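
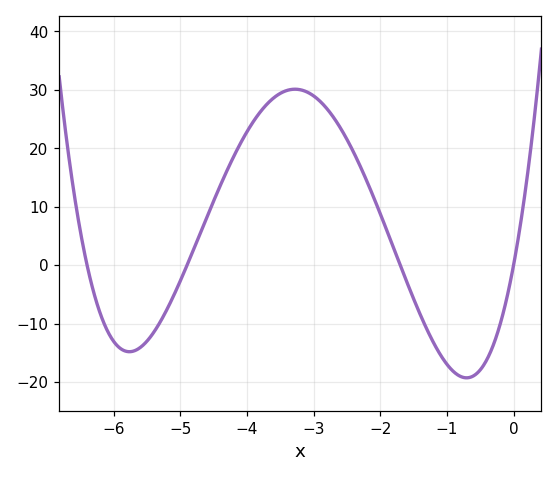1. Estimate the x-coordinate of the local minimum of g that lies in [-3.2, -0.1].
-0.7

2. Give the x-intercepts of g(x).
-6.4, -4.9, -1.7, 0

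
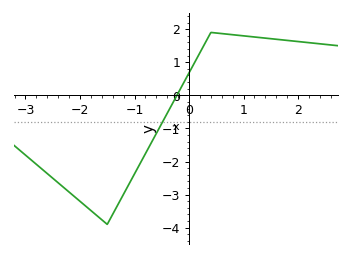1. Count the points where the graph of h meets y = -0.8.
1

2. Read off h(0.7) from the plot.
1.85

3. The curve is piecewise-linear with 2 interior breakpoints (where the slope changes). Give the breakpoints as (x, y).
(-1.5, -3.9); (0.4, 1.9)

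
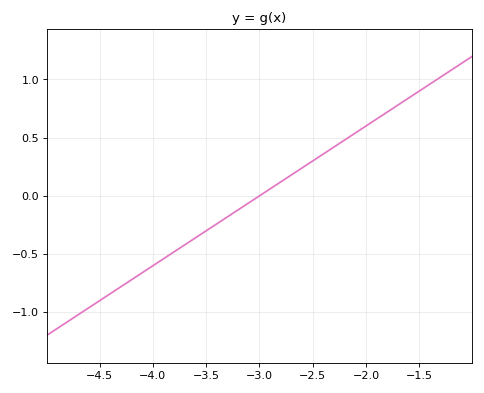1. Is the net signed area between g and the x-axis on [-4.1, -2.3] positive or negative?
negative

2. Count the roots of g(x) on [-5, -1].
1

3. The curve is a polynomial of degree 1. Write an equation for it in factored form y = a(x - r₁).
y = 0.6(x + 3)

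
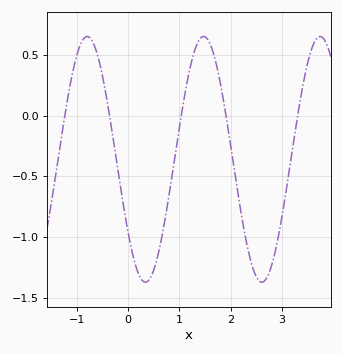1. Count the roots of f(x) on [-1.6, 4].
5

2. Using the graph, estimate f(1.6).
0.6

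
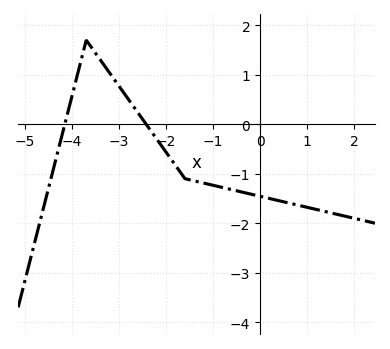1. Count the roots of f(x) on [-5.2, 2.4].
2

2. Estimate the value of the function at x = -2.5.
0.1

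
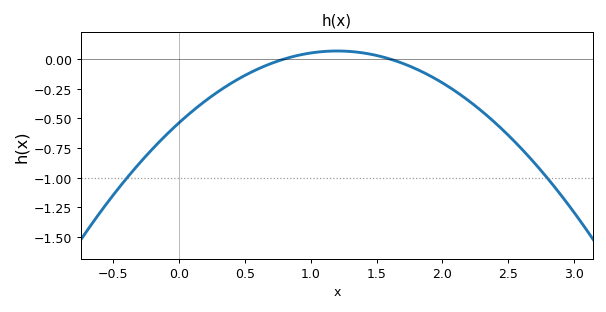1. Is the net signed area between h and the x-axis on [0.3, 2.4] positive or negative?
negative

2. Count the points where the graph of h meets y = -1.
2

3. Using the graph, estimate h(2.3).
-0.44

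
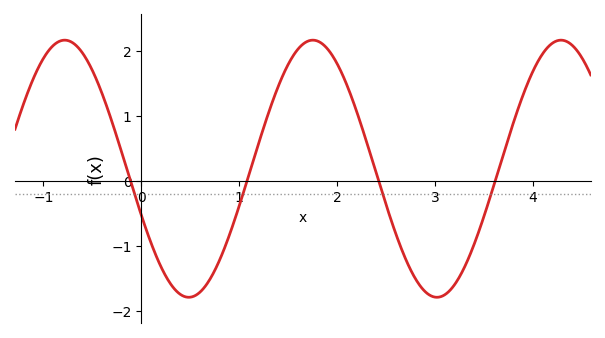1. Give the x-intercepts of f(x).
-0.1, 1.1, 2.4, 3.6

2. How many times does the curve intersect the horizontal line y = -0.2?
4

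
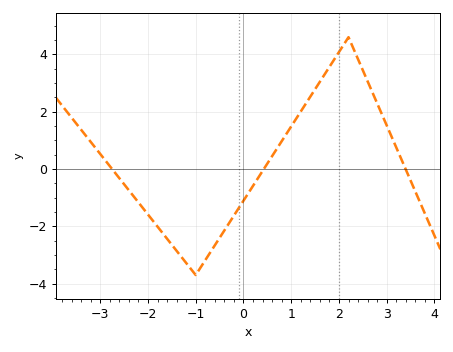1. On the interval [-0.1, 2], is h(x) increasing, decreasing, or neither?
increasing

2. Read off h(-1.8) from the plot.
-2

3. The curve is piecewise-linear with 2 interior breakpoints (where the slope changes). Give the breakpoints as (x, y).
(-1, -3.7); (2.2, 4.6)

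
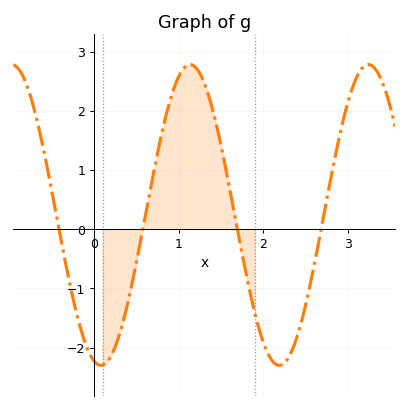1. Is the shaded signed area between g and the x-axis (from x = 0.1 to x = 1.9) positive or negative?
positive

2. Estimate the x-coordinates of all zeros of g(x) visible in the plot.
-0.414, 0.576, 1.69, 2.68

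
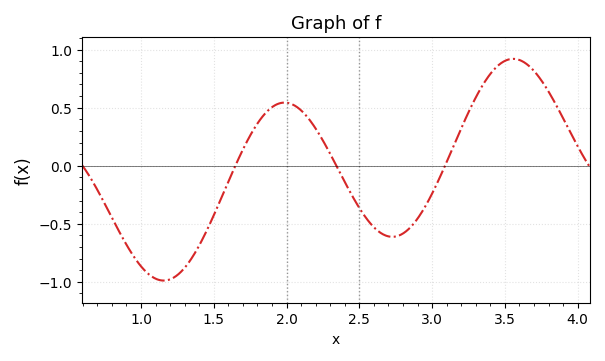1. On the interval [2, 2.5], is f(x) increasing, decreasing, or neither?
decreasing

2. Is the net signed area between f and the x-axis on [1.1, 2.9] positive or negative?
negative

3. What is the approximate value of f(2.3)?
0.1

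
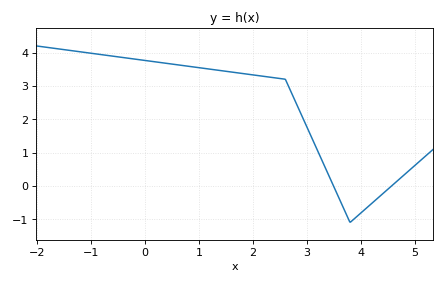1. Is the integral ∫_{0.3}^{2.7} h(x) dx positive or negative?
positive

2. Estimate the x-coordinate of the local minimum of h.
3.8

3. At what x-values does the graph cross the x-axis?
3.5, 4.6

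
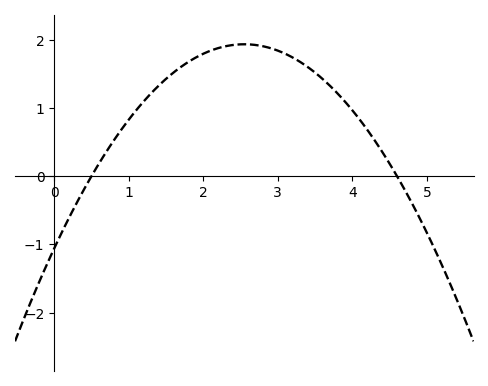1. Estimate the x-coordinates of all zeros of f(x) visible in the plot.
0.5, 4.6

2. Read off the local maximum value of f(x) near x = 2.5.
1.93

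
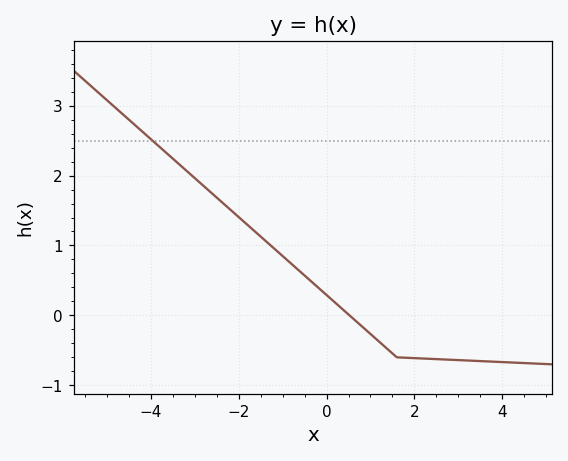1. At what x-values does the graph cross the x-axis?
0.6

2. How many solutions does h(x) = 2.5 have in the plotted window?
1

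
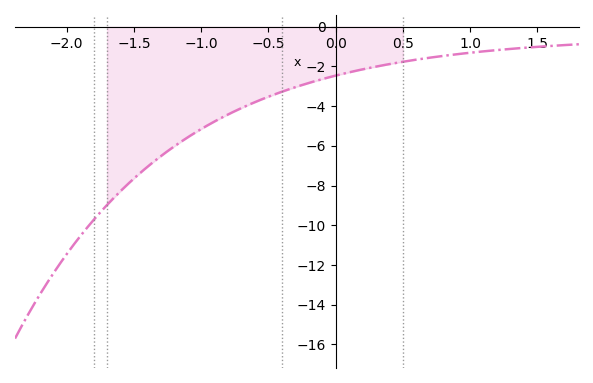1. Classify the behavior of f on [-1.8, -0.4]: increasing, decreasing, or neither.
increasing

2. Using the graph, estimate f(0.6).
-1.6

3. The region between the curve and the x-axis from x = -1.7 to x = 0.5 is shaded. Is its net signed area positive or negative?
negative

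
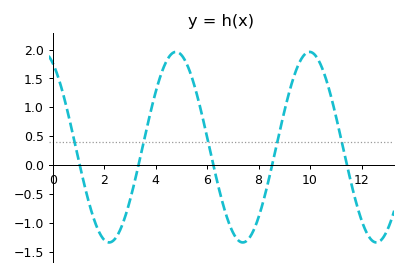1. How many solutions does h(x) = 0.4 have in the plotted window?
5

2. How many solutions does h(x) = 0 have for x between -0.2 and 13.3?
5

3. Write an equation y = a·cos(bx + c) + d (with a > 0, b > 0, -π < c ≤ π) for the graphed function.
y = 1.65cos(1.2x + 0.49) + 0.31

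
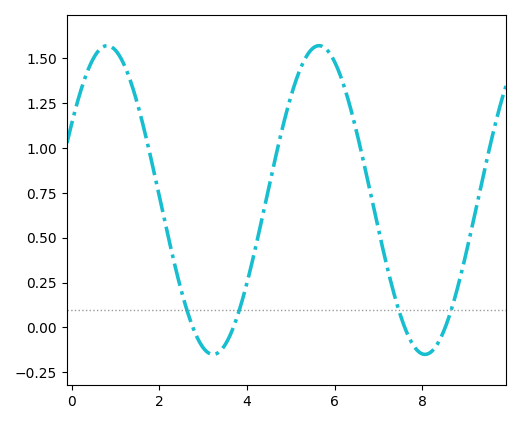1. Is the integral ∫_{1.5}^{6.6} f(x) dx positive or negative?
positive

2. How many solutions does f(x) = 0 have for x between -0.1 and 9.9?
4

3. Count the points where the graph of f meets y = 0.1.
4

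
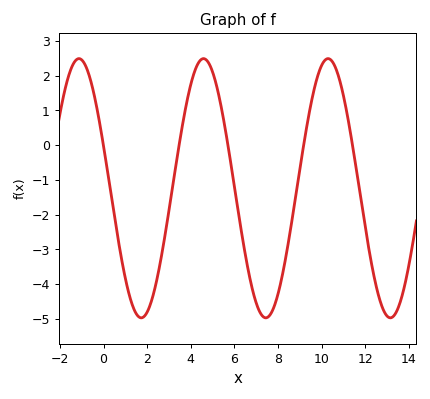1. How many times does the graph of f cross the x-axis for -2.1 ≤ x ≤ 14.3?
5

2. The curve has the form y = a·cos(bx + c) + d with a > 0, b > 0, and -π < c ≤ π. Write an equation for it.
y = 3.73cos(1.1x + 1.24) - 1.24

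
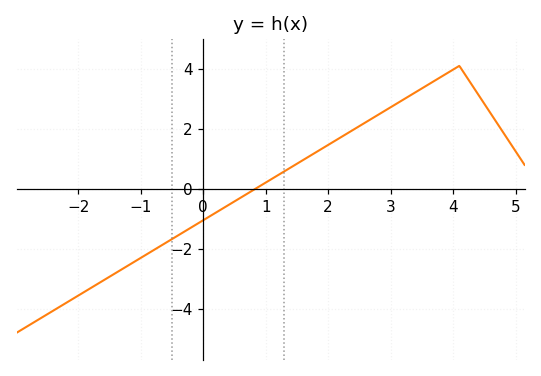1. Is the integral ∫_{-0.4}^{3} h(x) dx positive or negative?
positive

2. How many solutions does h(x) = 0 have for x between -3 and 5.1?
1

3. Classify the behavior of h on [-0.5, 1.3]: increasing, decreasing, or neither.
increasing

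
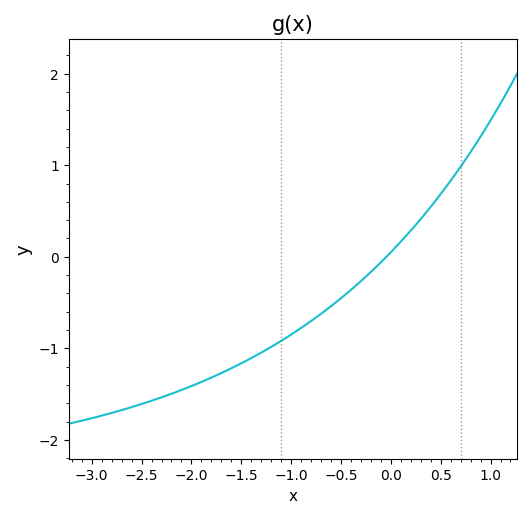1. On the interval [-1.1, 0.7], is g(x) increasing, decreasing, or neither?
increasing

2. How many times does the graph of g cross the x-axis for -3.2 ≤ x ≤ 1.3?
1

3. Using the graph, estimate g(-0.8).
-0.7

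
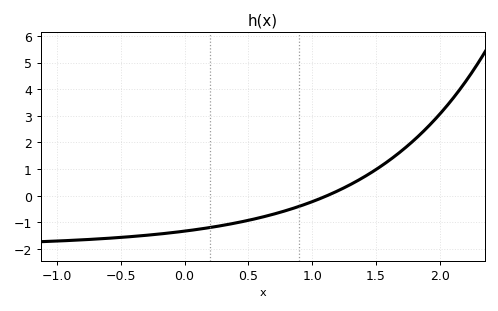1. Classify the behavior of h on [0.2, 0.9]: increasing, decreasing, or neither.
increasing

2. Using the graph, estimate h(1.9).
2.6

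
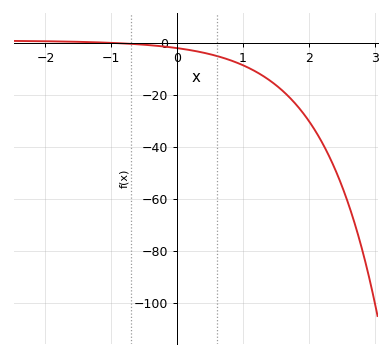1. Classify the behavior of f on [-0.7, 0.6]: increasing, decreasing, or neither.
decreasing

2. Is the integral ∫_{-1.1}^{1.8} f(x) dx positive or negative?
negative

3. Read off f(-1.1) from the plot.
0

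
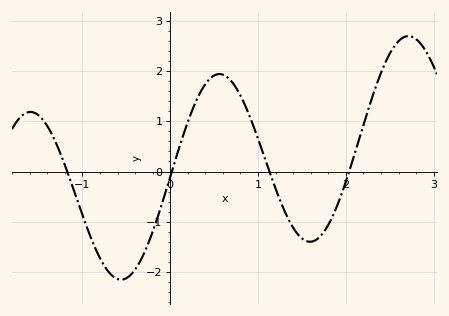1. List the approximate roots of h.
-1.17, 0.018, 1.13, 2.04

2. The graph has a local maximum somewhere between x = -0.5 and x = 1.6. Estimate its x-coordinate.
0.56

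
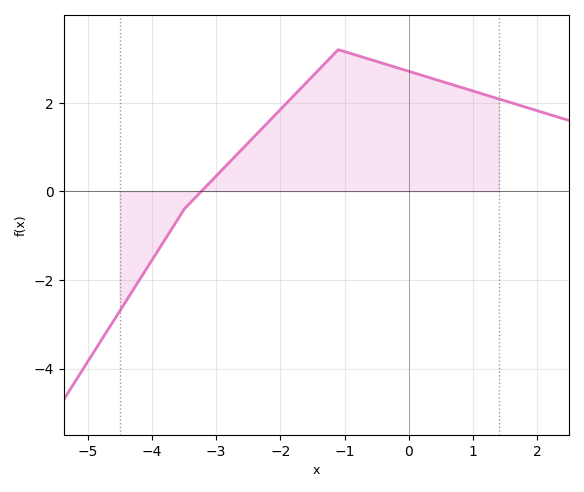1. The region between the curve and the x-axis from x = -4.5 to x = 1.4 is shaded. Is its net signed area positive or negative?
positive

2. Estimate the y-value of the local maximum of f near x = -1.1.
3.2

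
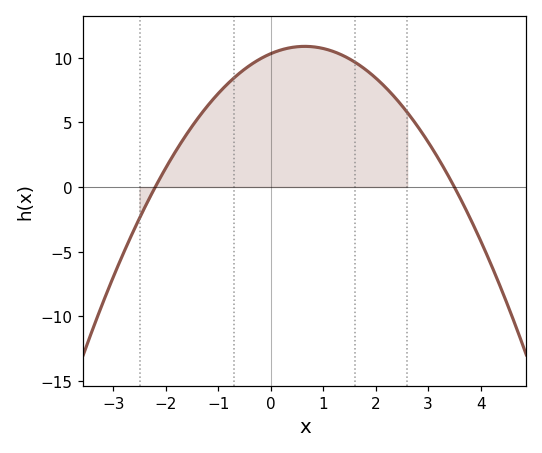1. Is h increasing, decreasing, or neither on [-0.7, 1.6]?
neither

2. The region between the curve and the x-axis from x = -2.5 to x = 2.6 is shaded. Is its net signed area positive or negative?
positive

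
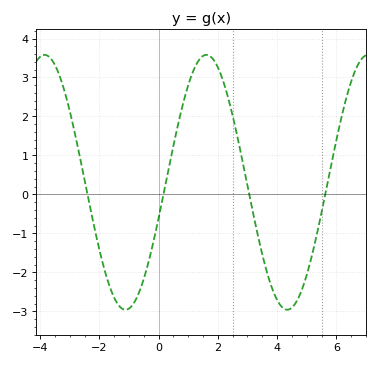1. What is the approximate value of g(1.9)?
3.4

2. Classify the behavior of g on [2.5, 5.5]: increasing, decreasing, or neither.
neither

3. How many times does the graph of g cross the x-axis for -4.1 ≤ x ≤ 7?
4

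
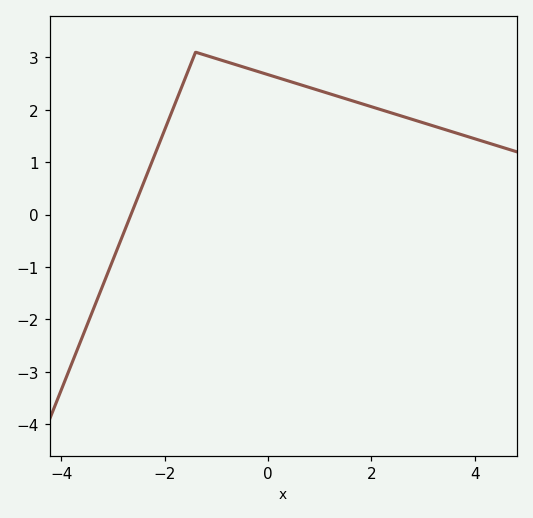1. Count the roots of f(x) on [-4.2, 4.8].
1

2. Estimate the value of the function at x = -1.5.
2.9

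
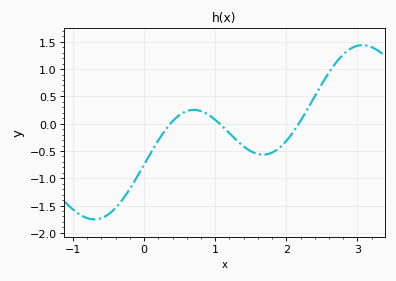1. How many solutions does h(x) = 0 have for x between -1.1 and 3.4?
3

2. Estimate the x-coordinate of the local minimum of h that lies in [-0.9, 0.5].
-0.7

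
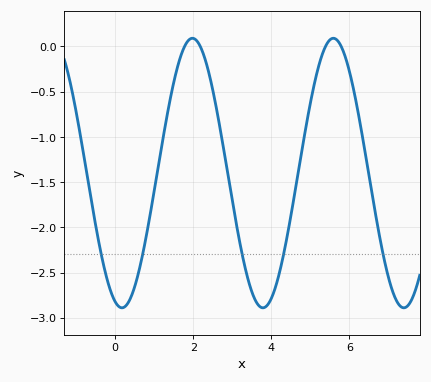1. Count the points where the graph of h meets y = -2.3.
5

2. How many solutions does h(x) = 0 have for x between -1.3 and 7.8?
4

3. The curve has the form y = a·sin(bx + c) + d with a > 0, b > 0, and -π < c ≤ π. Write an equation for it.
y = 1.49sin(1.74x - 1.87) - 1.4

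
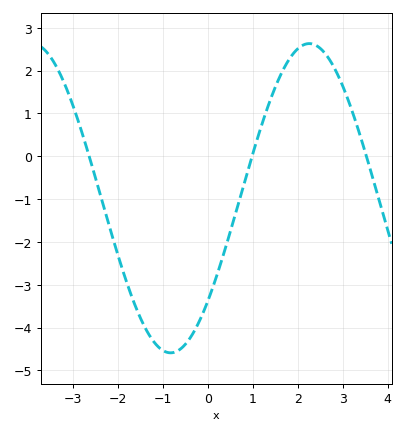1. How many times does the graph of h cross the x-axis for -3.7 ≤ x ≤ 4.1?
3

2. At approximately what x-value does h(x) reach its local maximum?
2.26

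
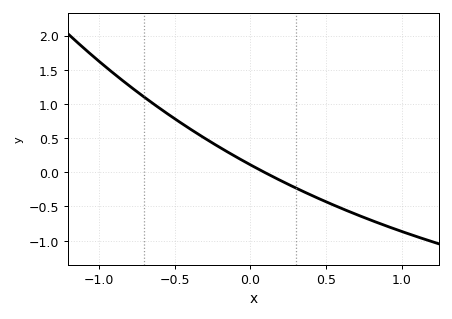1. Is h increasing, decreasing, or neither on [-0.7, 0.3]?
decreasing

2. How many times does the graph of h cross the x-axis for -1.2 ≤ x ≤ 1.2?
1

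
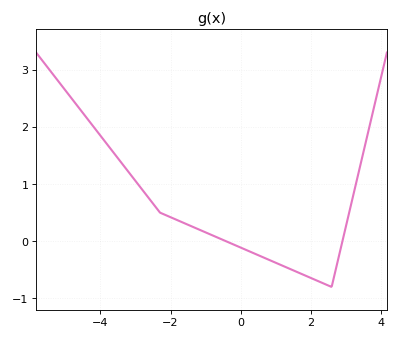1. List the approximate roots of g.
-0.415, 2.91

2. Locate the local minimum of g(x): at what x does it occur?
2.6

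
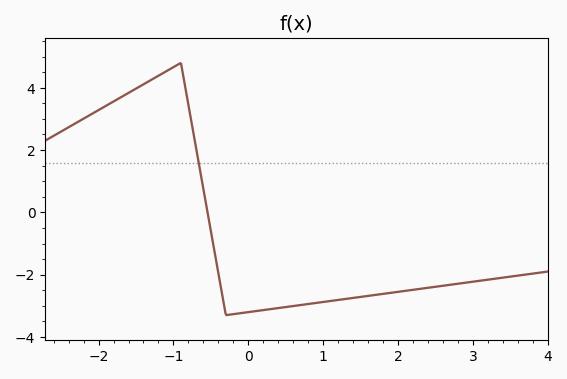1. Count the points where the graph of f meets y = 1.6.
1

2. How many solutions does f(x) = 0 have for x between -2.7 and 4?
1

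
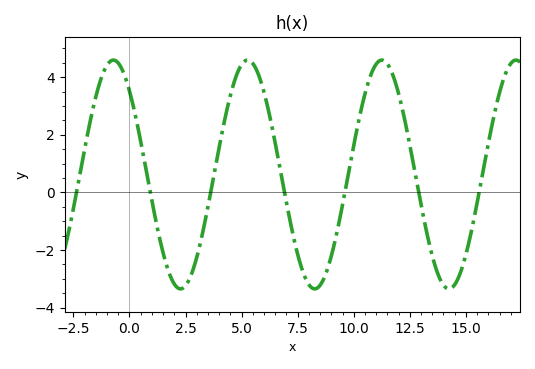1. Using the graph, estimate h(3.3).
-1.2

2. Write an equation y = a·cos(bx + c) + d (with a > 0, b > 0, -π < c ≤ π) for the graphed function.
y = 3.97cos(1.1x + 0.75) + 0.62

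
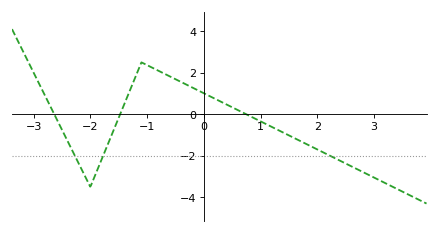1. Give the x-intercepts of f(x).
-2.6, -1.5, 0.7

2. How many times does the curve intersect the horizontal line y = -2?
3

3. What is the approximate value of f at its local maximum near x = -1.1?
2.4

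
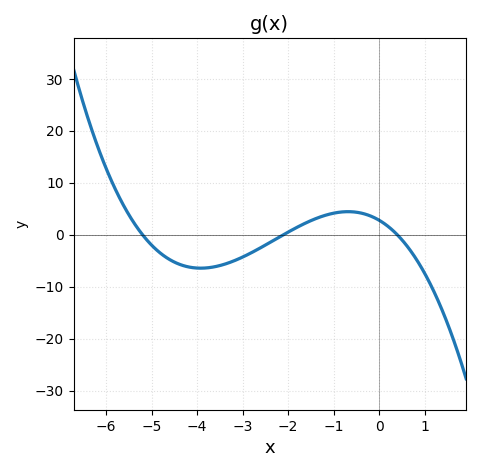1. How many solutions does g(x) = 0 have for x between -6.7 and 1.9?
3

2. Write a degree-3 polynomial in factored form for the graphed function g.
y = -0.64(x + 5.2)(x + 2.1)(x - 0.4)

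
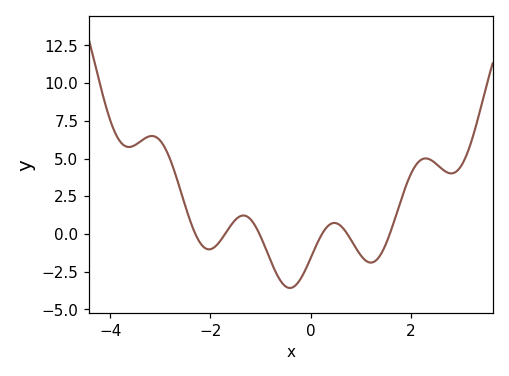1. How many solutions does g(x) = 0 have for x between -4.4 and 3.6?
6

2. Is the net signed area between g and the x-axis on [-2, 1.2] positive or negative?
negative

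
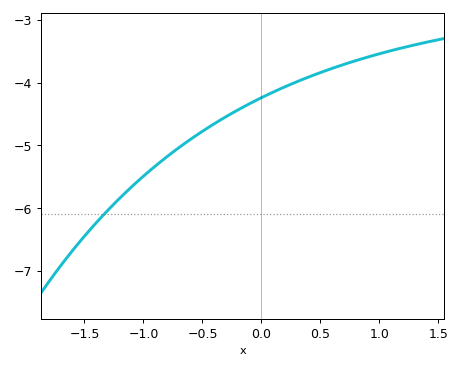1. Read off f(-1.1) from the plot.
-5.66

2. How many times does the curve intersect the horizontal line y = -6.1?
1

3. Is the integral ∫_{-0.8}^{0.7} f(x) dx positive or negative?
negative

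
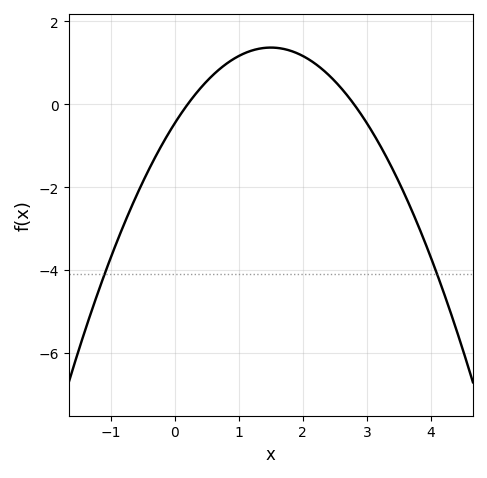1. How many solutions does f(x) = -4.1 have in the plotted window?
2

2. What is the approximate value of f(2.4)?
0.8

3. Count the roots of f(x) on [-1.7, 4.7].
2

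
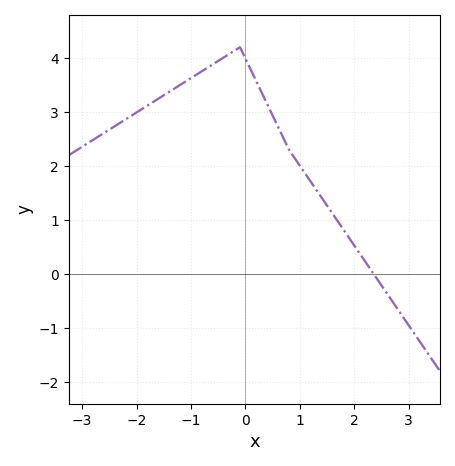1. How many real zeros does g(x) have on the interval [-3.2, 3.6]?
1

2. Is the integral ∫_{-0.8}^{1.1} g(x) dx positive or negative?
positive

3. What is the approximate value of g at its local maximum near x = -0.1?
4.2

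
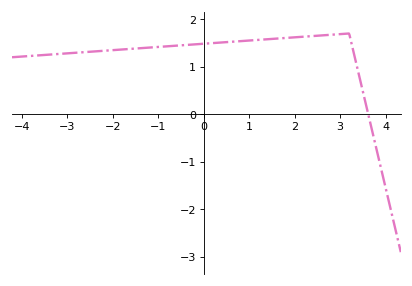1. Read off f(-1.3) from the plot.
1.4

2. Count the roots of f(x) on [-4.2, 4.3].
1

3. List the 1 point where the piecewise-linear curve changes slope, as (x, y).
(3.2, 1.7)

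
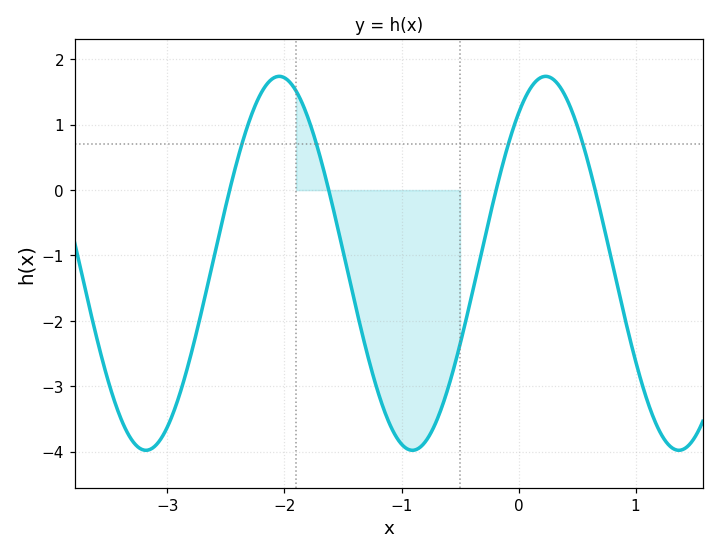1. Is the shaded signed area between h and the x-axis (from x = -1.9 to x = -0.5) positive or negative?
negative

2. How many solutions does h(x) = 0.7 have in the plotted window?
4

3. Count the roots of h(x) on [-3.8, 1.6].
4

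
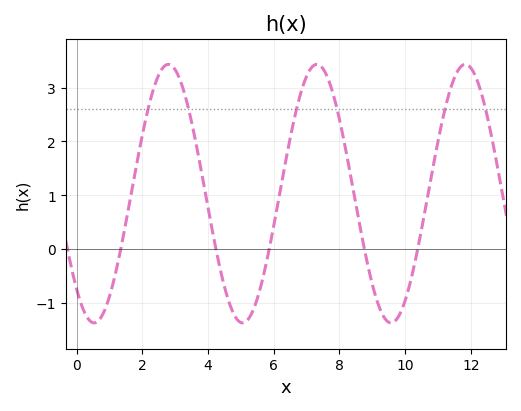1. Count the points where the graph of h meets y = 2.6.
6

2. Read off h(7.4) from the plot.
3.4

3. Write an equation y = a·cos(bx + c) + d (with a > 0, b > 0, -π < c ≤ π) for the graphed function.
y = 2.4cos(1.4x + 2.4) + 1.03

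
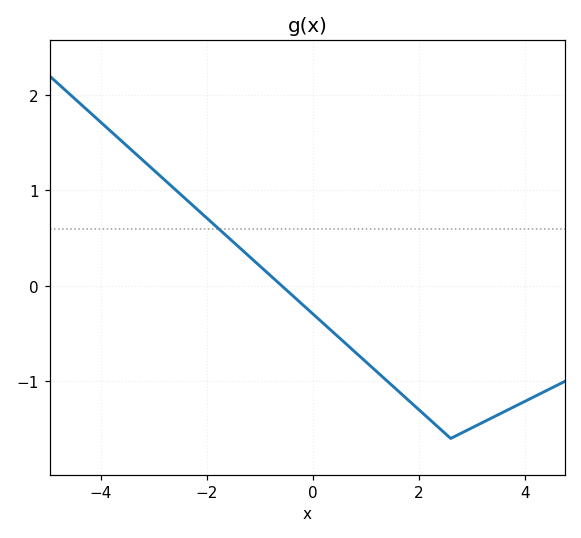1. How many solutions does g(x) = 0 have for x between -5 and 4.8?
1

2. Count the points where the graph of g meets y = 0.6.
1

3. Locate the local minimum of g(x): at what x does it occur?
2.6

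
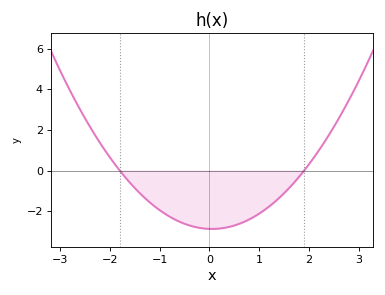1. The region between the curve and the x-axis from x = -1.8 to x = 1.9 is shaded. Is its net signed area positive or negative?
negative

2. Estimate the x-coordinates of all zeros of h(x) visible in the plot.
-1.8, 1.9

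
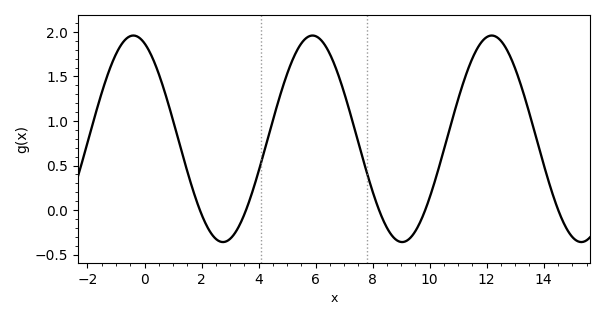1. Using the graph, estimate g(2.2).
-0.2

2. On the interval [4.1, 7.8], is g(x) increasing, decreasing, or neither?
neither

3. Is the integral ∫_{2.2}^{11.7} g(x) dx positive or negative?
positive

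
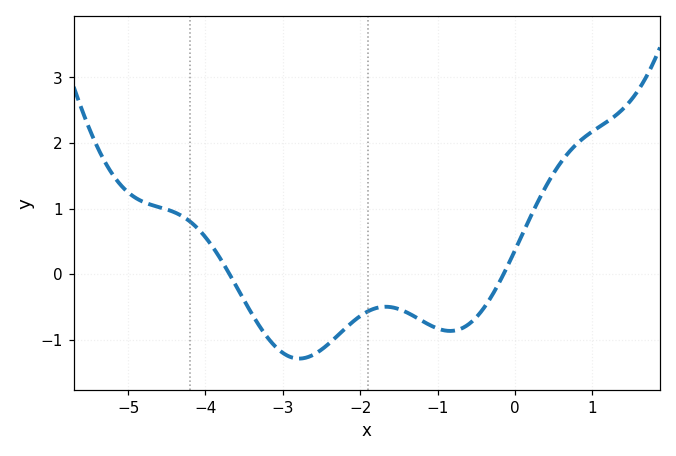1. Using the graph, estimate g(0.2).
0.9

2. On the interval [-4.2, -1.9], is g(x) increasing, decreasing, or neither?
neither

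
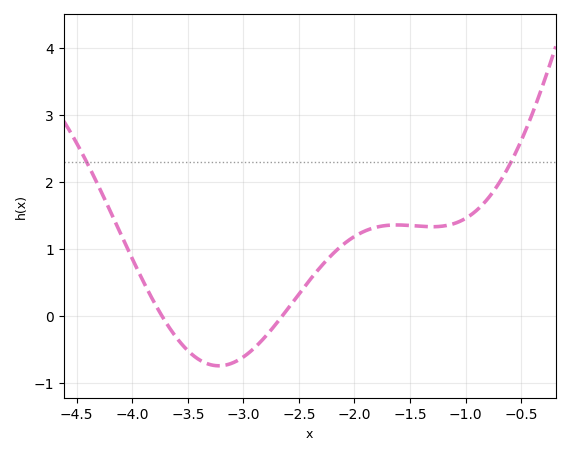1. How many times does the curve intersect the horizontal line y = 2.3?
2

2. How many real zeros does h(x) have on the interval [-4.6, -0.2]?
2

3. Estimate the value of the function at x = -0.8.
1.75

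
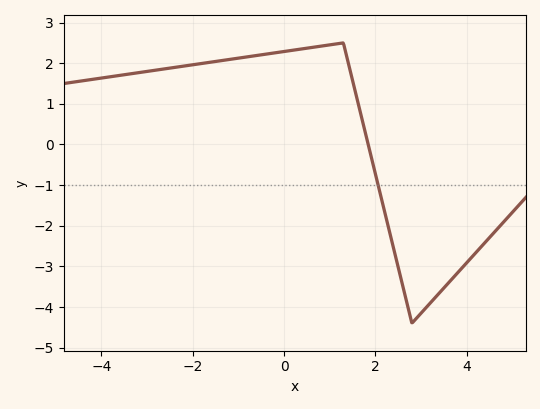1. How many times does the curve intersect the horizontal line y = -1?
1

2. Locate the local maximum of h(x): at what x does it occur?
1.3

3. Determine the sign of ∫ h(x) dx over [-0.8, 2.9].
positive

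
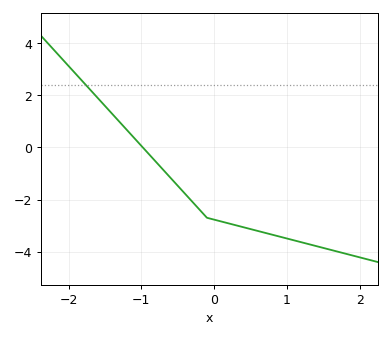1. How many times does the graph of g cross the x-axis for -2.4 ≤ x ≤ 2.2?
1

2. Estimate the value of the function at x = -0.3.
-2.09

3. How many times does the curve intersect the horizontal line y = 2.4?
1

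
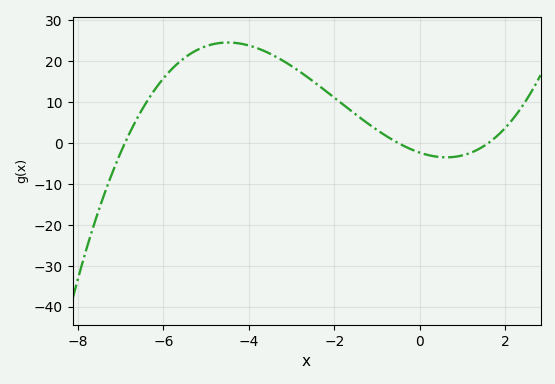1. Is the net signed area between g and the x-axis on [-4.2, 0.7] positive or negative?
positive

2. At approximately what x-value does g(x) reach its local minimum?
0.6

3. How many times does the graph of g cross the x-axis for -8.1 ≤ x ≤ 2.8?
3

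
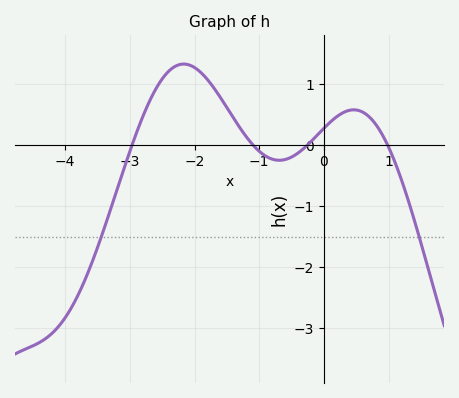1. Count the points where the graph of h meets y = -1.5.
2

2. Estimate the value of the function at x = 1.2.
-0.6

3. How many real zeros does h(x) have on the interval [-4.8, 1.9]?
4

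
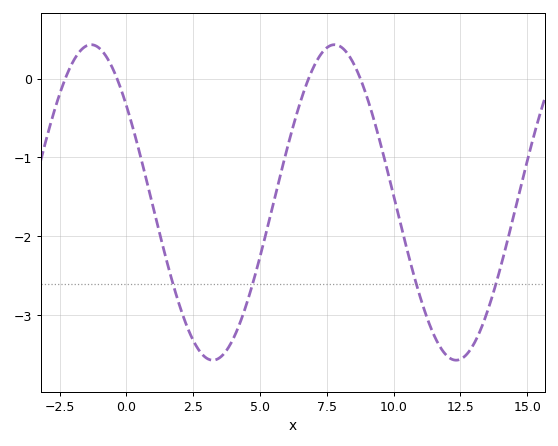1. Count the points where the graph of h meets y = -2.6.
4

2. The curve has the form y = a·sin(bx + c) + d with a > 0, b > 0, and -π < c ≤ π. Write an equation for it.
y = 2sin(0.69x + 2.48) - 1.57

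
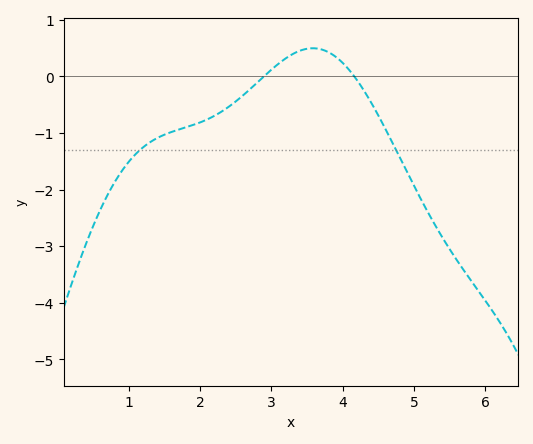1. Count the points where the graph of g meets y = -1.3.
2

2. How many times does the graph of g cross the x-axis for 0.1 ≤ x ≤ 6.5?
2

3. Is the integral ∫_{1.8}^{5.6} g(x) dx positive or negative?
negative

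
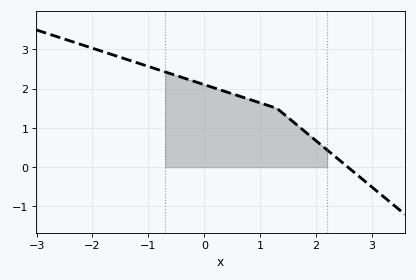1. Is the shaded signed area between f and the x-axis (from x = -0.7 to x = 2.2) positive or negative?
positive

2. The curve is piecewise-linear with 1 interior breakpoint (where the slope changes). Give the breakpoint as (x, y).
(1.3, 1.5)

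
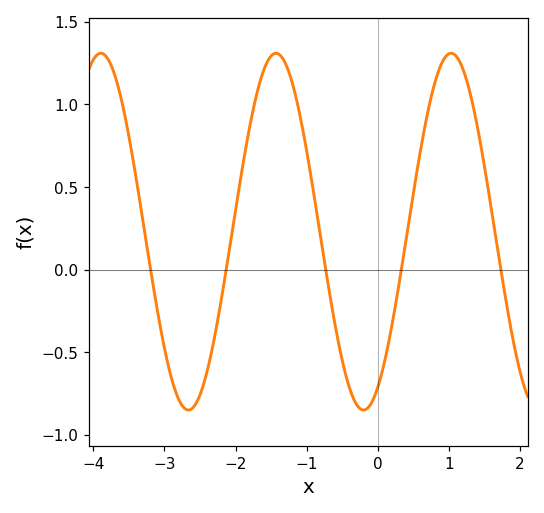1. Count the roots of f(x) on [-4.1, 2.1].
5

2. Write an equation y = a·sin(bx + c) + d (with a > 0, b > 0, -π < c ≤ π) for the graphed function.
y = 1.08sin(2.55x - 1.06) + 0.23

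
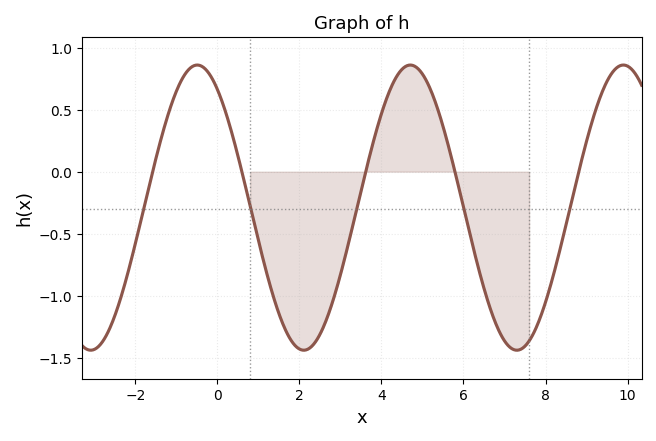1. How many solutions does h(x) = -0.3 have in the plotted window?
5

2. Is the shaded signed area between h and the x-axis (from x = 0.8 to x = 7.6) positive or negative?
negative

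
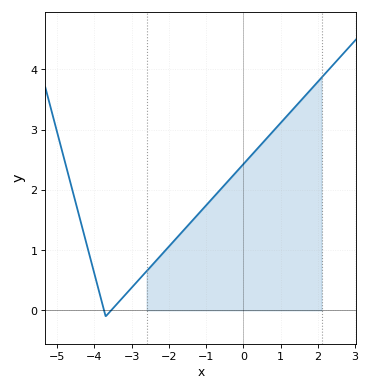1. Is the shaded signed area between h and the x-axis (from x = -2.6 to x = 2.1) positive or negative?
positive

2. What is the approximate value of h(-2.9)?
0.4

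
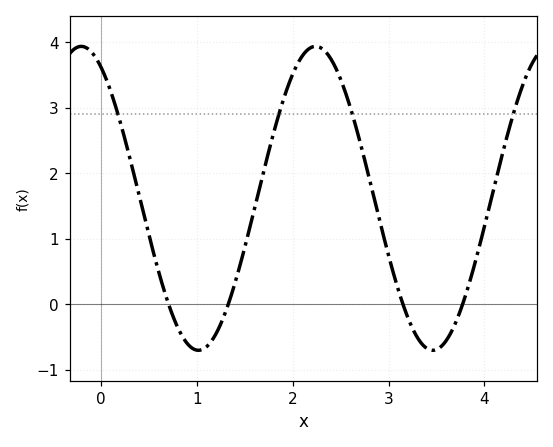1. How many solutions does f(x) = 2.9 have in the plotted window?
4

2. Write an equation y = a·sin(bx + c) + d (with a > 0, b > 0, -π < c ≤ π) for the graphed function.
y = 2.32sin(2.57x + 2.1) + 1.62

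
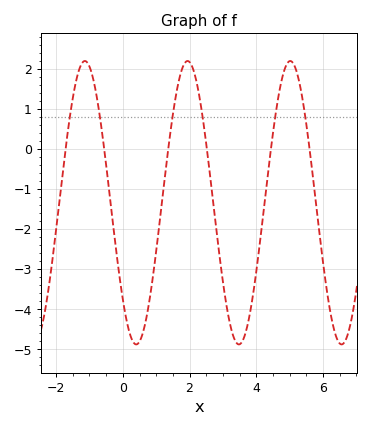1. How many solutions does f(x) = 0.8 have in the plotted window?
6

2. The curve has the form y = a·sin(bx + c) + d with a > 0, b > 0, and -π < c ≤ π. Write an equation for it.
y = 3.54sin(2.04x - 2.39) - 1.34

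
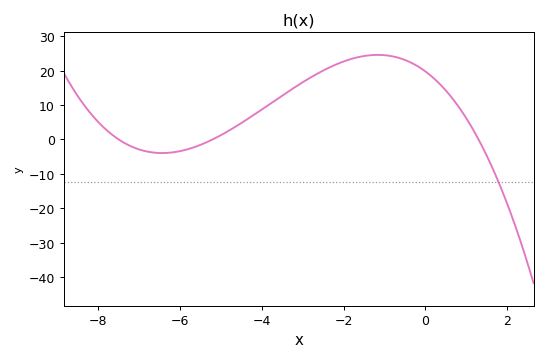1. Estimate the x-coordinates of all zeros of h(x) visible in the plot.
-7.4, -5.2, 1.4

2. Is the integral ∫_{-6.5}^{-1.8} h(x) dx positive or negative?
positive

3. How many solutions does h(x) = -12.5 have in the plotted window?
1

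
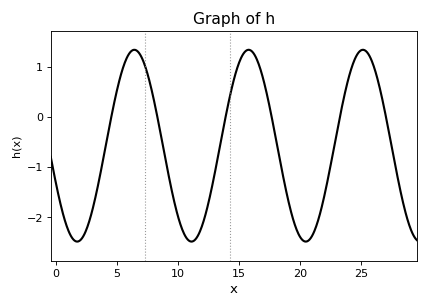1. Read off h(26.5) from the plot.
0.6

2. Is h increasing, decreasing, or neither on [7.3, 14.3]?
neither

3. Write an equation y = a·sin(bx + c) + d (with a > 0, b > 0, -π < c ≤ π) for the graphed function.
y = 1.91sin(0.67x - 2.7) - 0.57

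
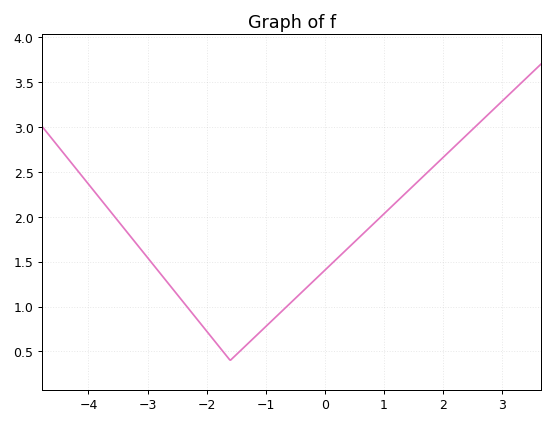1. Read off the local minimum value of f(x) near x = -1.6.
0.4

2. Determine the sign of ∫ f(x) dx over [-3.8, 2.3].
positive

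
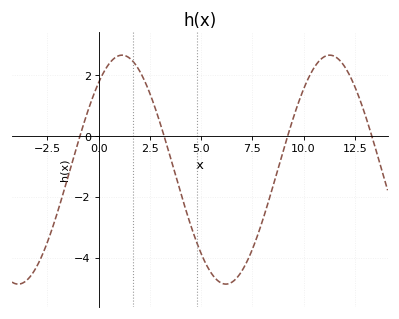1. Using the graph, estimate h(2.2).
1.8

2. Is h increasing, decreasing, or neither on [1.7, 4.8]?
decreasing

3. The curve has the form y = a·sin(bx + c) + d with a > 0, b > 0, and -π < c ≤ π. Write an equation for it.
y = 3.76sin(0.62x + 0.86) - 1.1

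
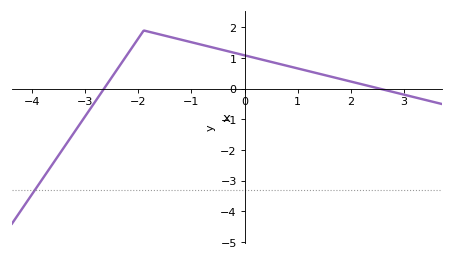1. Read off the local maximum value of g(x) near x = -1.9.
1.9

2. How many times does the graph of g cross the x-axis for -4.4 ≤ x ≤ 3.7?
2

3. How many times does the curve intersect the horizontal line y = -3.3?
1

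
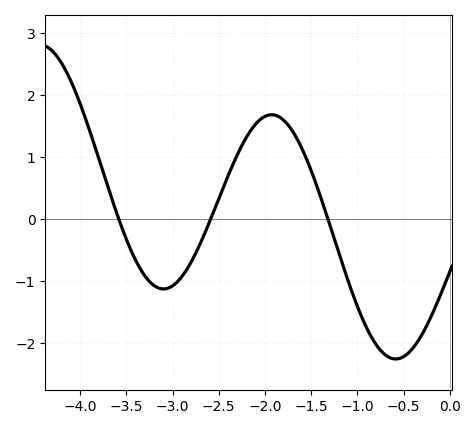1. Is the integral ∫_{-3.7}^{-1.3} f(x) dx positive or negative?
positive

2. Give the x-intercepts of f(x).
-3.58, -2.59, -1.32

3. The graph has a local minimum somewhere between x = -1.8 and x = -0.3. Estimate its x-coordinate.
-0.586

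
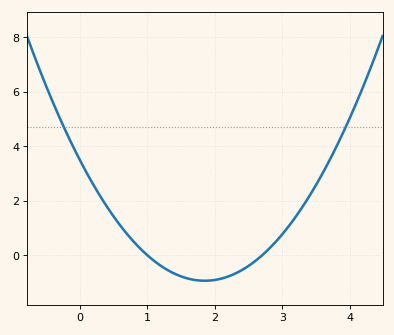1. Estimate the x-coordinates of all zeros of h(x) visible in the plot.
1, 2.7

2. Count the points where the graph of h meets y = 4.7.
2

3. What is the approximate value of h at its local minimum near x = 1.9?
-1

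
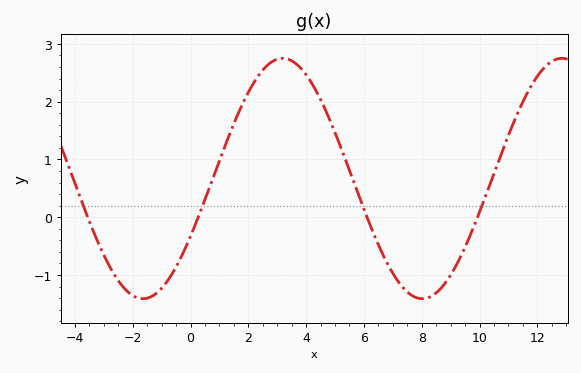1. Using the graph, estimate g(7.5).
-1.3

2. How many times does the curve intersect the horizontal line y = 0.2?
4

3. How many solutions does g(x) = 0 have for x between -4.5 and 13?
4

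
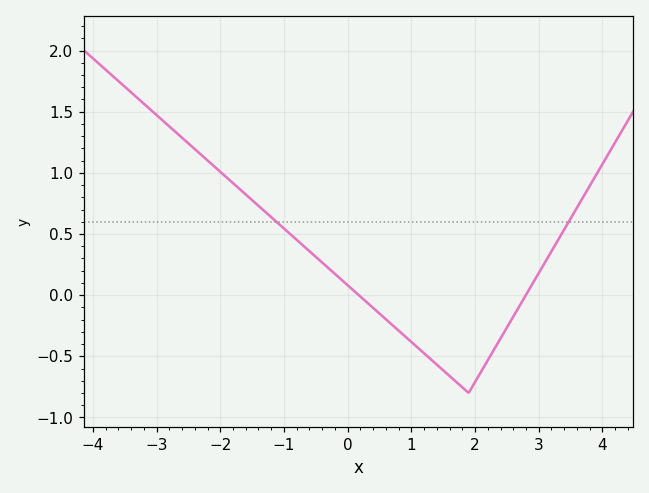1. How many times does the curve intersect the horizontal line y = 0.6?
2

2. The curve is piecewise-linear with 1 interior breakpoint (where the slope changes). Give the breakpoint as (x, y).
(1.9, -0.8)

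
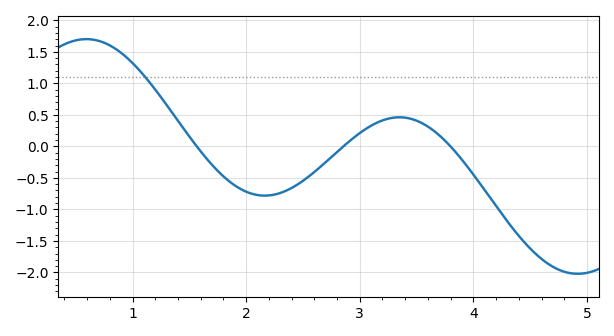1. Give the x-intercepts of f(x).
1.6, 2.9, 3.8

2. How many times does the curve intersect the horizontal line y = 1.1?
1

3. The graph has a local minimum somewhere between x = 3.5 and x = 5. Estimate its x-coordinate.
4.9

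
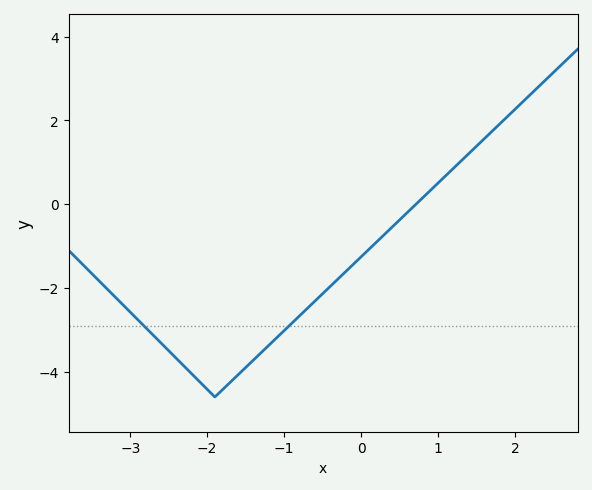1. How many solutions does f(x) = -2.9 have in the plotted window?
2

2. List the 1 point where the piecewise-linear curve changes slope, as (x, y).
(-1.9, -4.6)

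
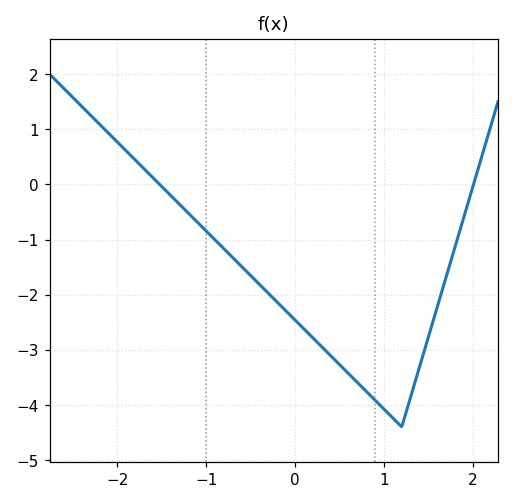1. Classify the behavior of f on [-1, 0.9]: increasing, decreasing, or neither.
decreasing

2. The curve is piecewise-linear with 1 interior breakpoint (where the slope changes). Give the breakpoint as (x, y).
(1.2, -4.4)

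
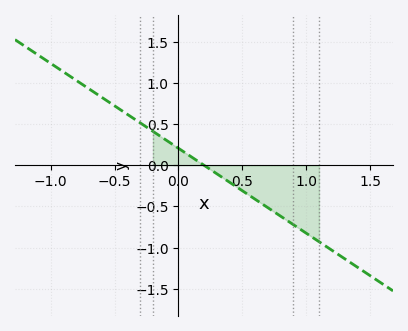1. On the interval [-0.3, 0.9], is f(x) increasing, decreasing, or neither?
decreasing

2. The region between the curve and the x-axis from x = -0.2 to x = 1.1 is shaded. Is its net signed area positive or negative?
negative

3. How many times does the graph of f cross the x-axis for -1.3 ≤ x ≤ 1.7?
1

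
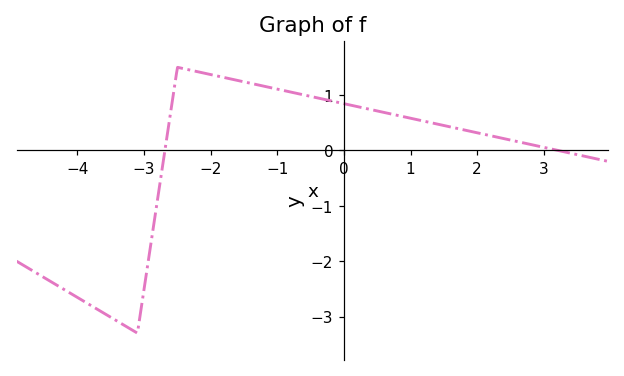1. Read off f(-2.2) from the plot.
1.4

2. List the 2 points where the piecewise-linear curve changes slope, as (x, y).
(-3.1, -3.3); (-2.5, 1.5)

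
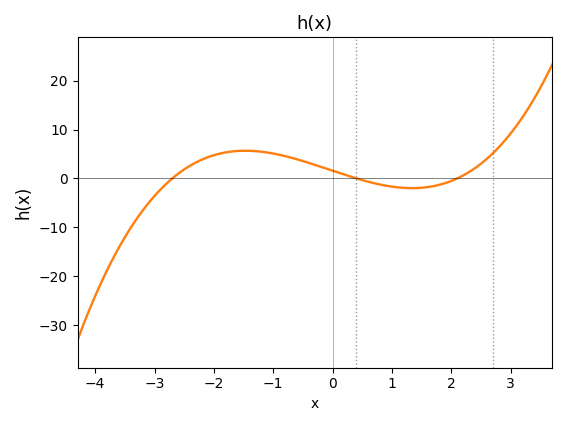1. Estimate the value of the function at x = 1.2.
-2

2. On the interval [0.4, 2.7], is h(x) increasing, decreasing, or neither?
neither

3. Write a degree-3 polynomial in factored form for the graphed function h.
y = 0.69(x + 2.7)(x - 0.4)(x - 2.1)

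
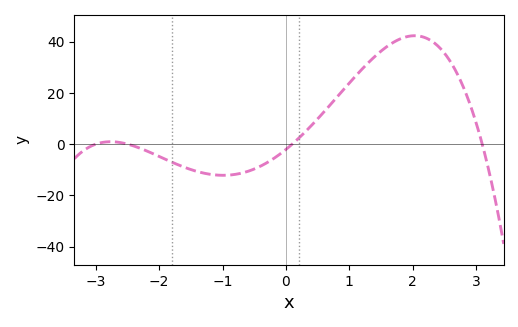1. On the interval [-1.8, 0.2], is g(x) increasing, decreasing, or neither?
neither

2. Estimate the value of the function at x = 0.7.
15.3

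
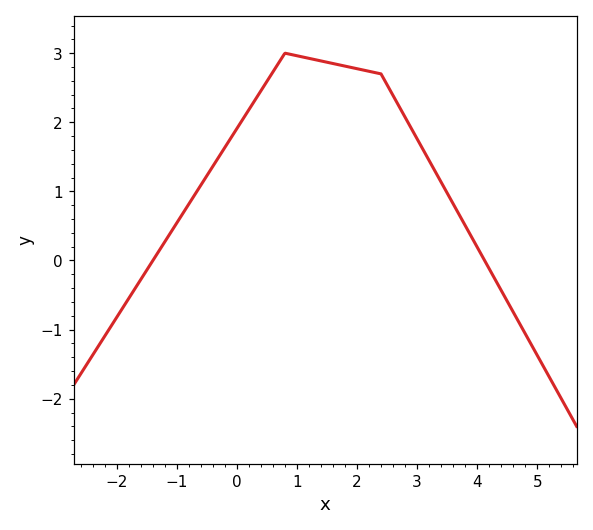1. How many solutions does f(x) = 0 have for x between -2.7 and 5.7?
2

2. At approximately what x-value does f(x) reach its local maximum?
0.8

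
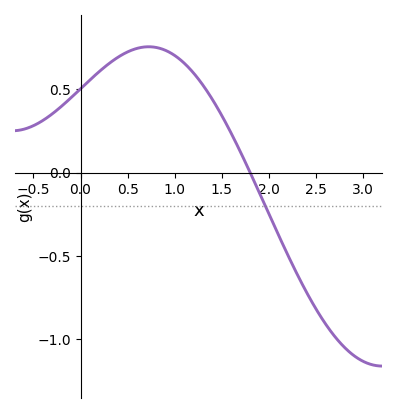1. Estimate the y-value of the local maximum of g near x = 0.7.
0.75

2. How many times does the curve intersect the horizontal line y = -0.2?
1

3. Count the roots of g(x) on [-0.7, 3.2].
1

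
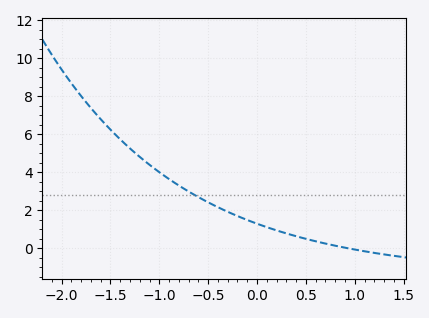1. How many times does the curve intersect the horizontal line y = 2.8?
1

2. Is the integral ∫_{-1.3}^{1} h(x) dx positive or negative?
positive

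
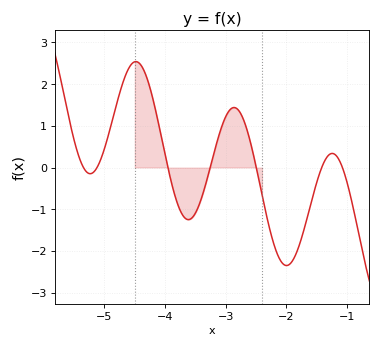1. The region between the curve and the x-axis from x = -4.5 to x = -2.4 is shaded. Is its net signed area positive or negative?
positive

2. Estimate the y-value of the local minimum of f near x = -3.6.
-1.2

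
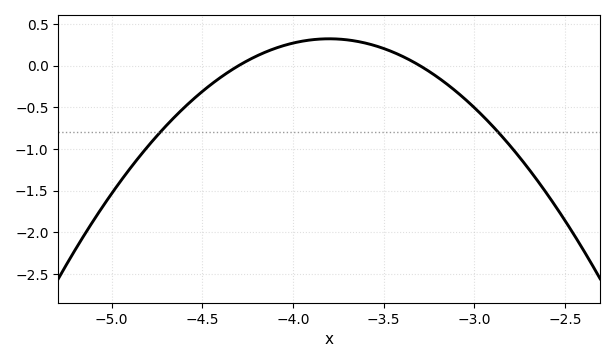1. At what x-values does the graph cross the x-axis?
-4.3, -3.3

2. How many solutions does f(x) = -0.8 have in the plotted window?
2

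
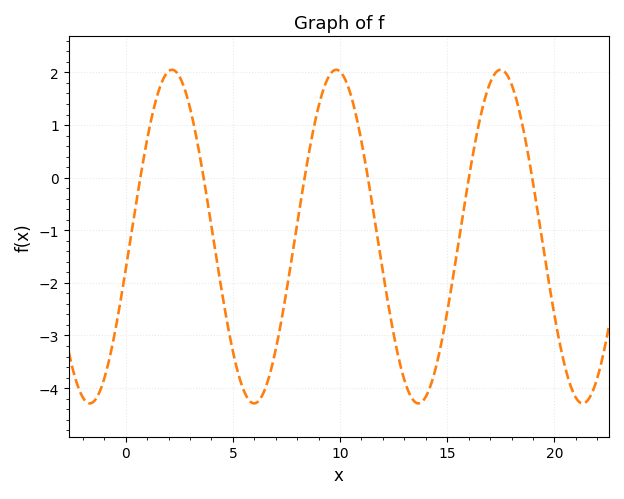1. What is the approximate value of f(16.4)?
0.875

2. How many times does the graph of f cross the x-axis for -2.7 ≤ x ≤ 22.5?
6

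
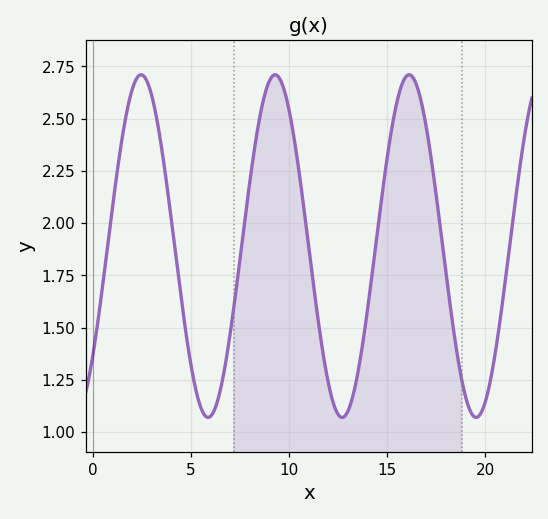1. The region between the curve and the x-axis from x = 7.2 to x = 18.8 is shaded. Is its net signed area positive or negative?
positive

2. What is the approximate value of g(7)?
1.46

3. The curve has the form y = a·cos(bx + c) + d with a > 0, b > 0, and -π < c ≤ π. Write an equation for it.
y = 0.82cos(0.92x - 2.3) + 1.89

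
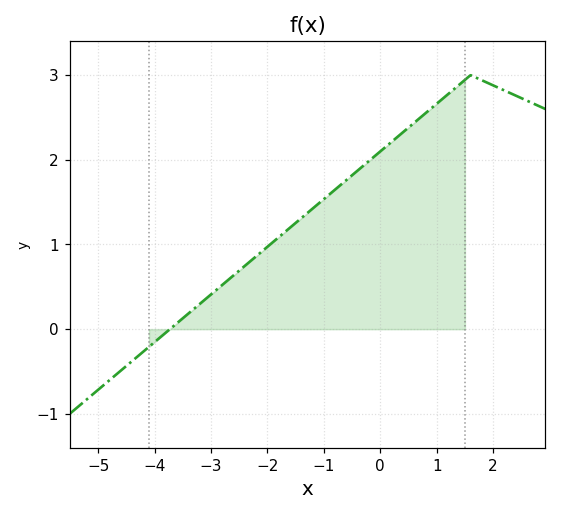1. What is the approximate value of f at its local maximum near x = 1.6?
3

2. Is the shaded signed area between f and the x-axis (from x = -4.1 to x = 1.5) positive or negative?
positive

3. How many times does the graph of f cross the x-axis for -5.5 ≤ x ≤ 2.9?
1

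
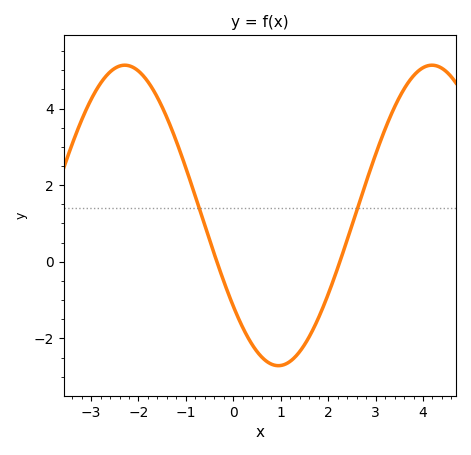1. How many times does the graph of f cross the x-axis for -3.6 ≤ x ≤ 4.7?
2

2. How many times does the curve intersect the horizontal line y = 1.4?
2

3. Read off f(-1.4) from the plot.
3.76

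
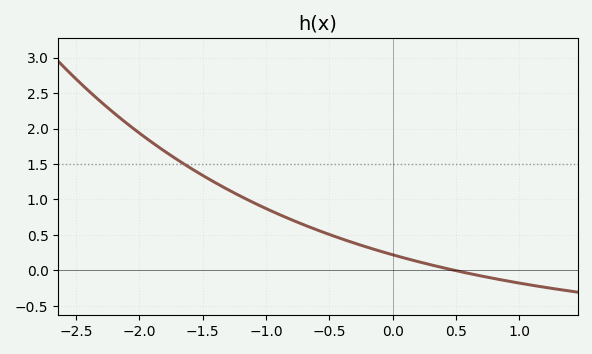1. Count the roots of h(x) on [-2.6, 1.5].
1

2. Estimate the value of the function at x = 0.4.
0.037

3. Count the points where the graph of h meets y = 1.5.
1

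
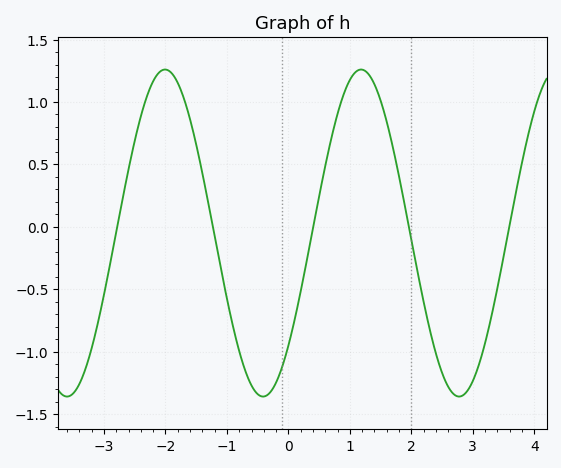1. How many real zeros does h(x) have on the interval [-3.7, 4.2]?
5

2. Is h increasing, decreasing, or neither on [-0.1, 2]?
neither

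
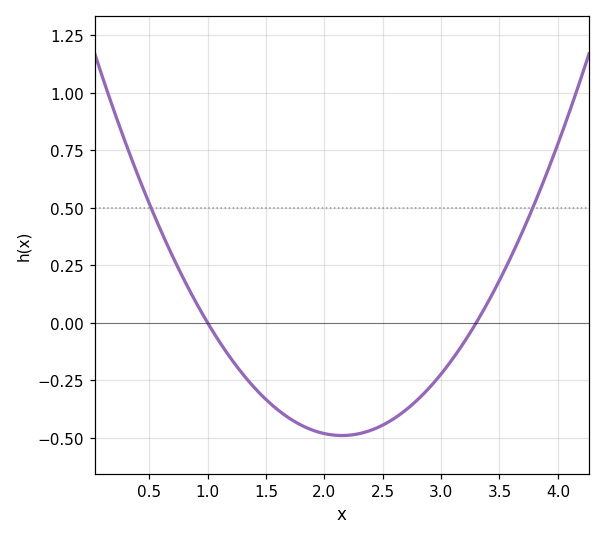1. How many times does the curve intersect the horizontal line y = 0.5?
2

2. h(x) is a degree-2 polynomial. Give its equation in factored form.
y = 0.37(x - 1)(x - 3.3)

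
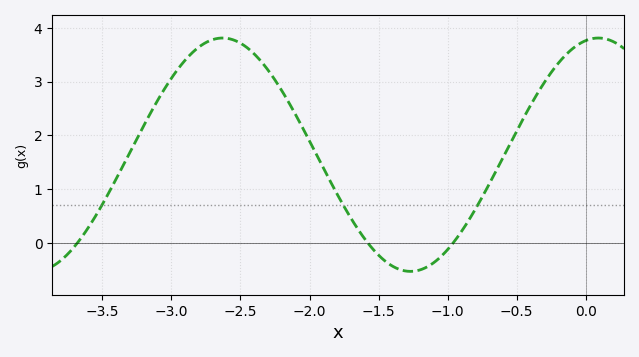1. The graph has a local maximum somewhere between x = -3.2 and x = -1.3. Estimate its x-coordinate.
-2.63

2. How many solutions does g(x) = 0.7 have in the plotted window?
3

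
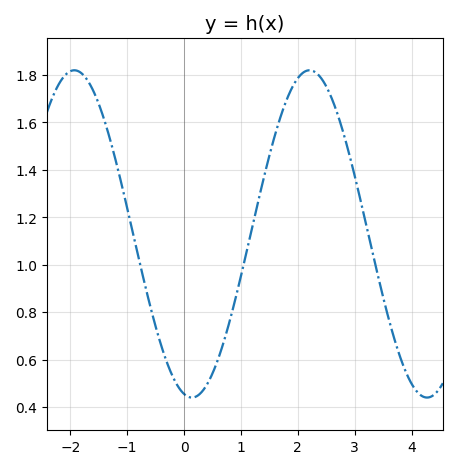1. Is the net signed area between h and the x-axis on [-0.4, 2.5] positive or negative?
positive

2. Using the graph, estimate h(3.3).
1.06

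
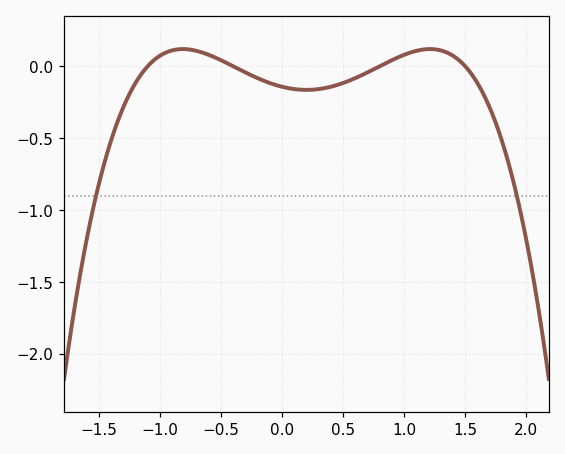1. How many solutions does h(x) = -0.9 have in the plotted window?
2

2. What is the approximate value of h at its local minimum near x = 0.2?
-0.164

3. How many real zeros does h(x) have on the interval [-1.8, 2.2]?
4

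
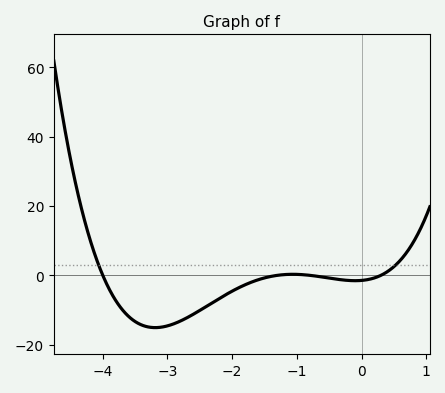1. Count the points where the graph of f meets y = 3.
2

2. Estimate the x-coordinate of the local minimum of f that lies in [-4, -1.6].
-3.2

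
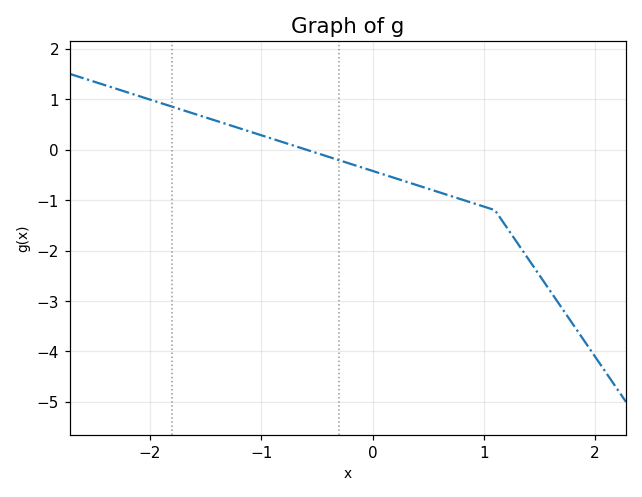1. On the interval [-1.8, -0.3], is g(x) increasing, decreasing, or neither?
decreasing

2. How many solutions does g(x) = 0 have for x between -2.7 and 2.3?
1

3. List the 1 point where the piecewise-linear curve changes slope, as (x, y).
(1.1, -1.2)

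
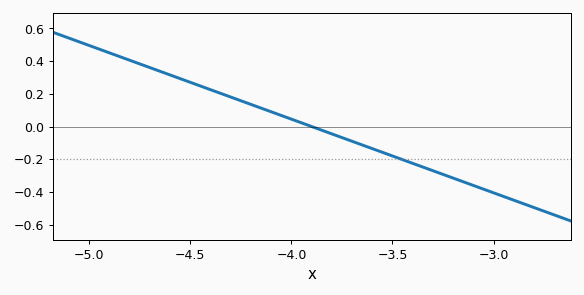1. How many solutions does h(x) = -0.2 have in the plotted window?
1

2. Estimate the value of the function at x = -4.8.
0.405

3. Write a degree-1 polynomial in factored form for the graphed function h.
y = -0.45(x + 3.9)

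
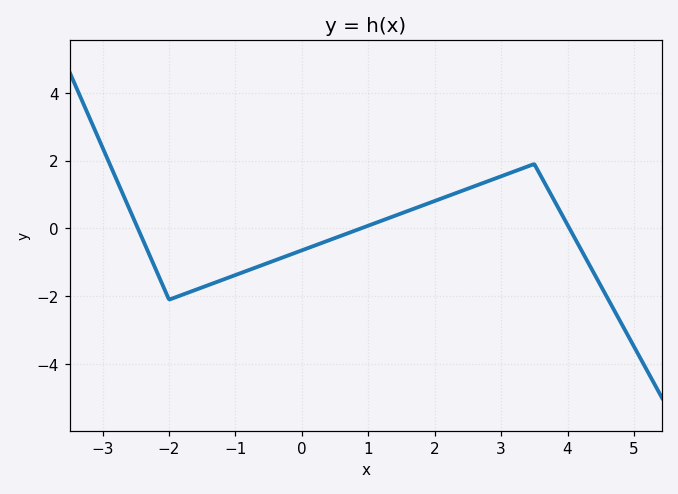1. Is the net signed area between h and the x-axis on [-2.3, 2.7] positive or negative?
negative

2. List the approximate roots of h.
-2.47, 0.888, 4.03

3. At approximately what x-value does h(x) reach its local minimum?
-2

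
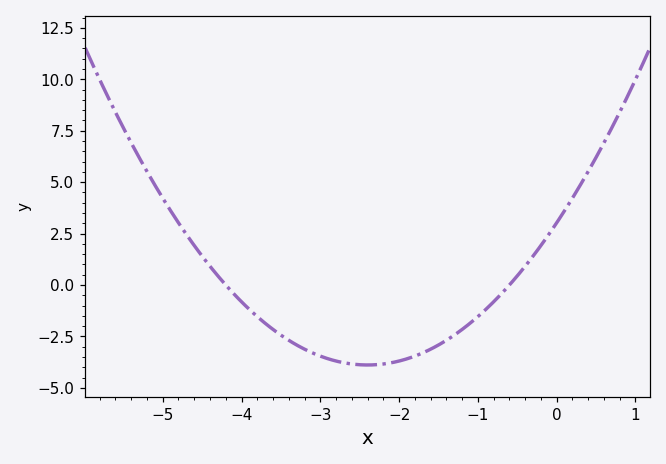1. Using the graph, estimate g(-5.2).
5.6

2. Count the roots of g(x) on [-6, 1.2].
2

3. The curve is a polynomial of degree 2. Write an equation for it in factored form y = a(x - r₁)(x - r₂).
y = 1.2(x + 4.2)(x + 0.6)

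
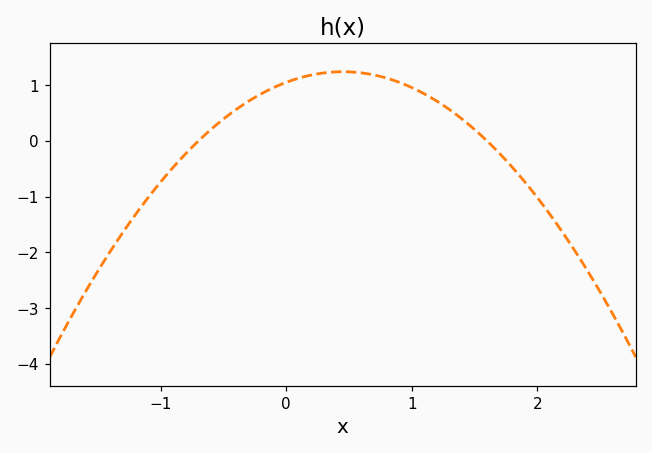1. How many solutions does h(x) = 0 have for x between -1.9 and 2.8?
2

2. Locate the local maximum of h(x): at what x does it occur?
0.45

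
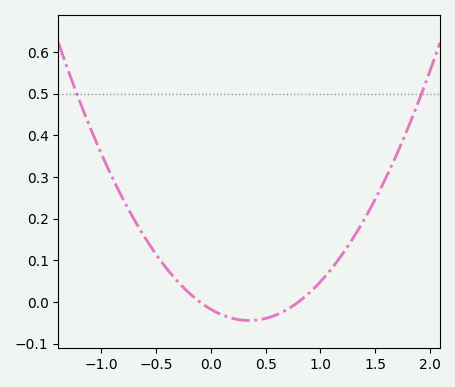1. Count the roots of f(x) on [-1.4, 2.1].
2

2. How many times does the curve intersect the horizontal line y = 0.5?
2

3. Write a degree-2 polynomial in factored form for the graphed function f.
y = 0.22(x + 0.1)(x - 0.8)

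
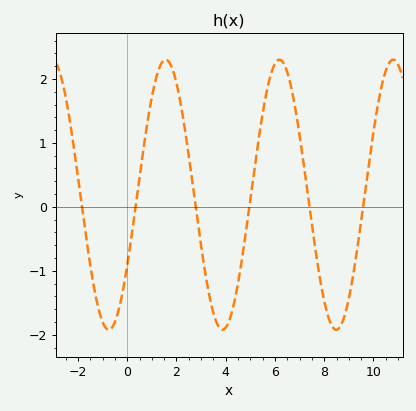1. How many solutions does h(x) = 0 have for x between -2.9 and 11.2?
6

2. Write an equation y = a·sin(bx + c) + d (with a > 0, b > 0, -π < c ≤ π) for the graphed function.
y = 2.11sin(1.36x - 0.55) + 0.19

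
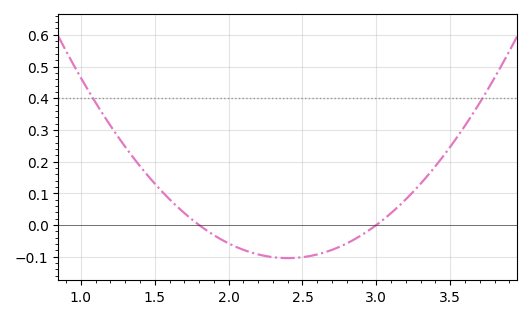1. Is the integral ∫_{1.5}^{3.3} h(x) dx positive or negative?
negative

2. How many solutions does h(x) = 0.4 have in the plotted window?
2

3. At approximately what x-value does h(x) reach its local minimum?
2.4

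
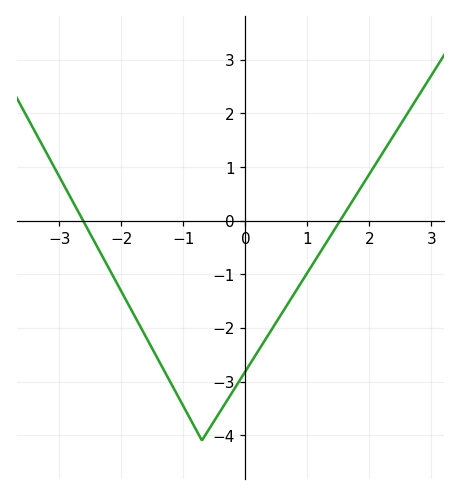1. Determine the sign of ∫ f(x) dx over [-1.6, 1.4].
negative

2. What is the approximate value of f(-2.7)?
0.2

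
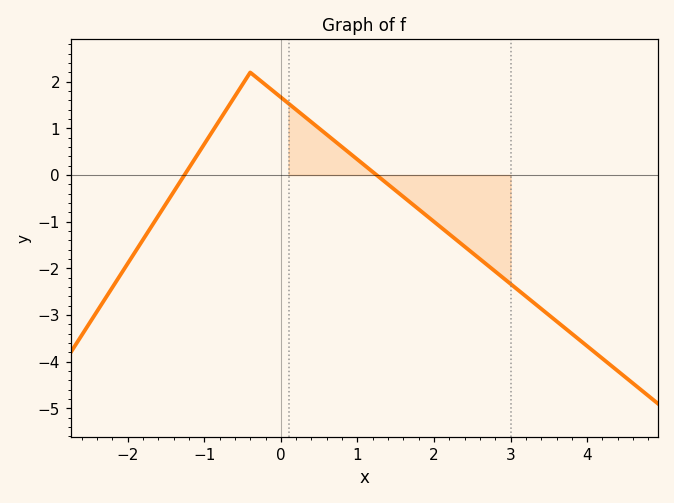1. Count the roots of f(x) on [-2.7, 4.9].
2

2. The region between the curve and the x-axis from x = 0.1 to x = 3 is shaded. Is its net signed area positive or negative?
negative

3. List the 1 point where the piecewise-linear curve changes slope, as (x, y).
(-0.4, 2.2)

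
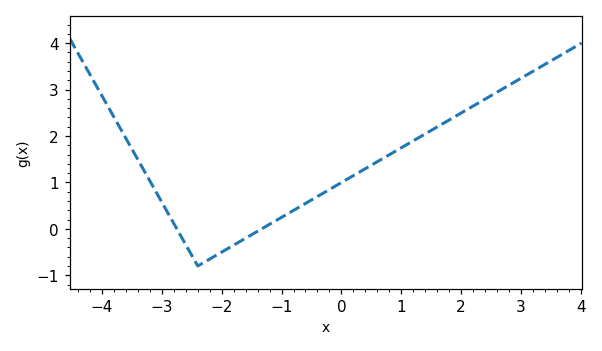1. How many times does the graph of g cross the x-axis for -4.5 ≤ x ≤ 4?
2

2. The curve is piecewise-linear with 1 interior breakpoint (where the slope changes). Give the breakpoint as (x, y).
(-2.4, -0.8)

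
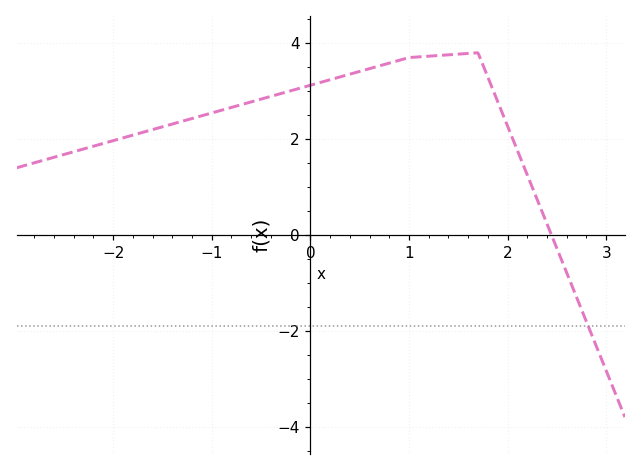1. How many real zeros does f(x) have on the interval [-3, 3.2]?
1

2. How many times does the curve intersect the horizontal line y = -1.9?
1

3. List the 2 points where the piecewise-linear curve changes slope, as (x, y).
(1, 3.7); (1.7, 3.8)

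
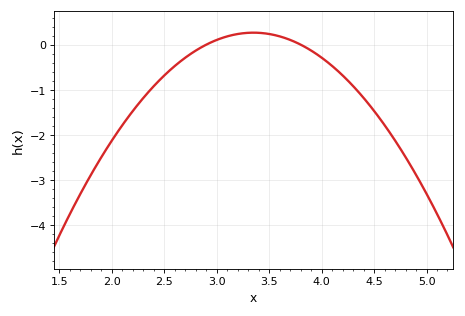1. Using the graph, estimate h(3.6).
0.183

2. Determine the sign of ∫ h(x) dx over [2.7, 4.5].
negative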